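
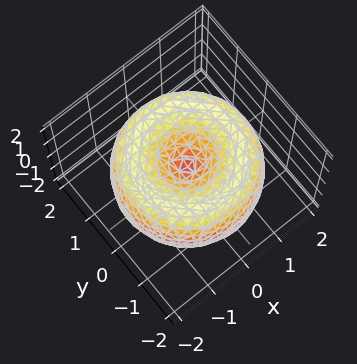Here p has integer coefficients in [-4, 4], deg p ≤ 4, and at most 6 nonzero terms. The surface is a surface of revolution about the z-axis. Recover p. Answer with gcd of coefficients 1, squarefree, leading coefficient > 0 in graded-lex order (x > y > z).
1. deg p = 4. The shape is more complex than any degree-3 surface.
2. By symmetry, every cross-section ⟂ z is a circle, so x, y appear only via x² + y².
3. From the axis intercepts and sections: a circular section at z = 0 has radius between 1 and 2; it meets the x-axis at x = 0 (among the integer gridlines).
4. Matching integer coefficients to the picture gives p.

x^4 + 2*x^2*y^2 + y^4 - 3*x^2 - 3*y^2 + 2*z^2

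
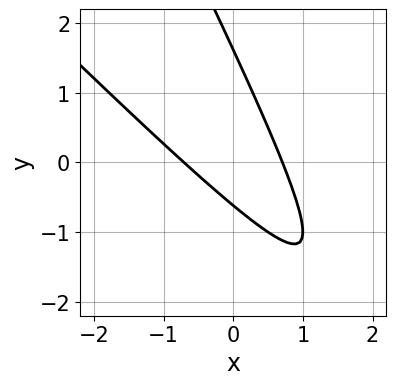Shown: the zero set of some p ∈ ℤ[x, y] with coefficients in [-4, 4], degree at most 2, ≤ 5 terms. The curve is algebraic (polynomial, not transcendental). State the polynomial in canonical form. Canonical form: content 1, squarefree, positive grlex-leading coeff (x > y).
2*x^2 + 3*x*y + y^2 - y - 1

1. The degree is 2 — no degree-1 curve has this shape.
2. Solving for integer coefficients yields p as stated.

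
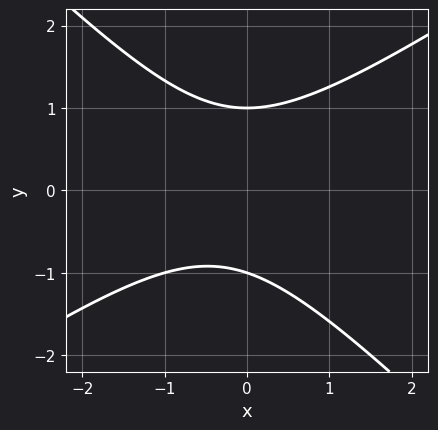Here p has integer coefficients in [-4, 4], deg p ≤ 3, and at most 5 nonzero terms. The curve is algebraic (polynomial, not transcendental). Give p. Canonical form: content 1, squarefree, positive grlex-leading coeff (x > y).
1. The degree is 2 — a generic line meets the curve in up to 2 points.
2. From the axis intercepts and sections: no x-intercept at any integer in the box; among the integer gridlines, it crosses the y-axis at y ∈ {-1, 1}.
3. Matching integer coefficients to the picture gives p.

2*x^2 - x*y - 3*y^2 + x + 3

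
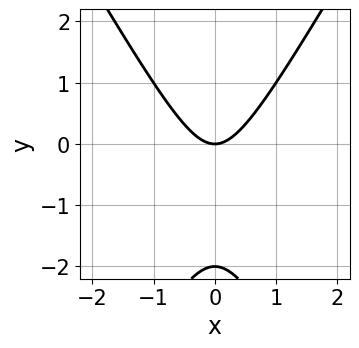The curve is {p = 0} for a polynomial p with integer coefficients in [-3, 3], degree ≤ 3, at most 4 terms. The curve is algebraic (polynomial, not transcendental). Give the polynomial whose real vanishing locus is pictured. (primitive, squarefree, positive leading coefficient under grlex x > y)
3*x^2 - y^2 - 2*y

(a) Degree: a generic line meets the curve in up to 2 points, so deg p = 2.
(b) Symmetries: the x ↦ −x reflection is a symmetry, so x appears only in even powers.
(c) Against the integer gridlines: among the integer gridlines, it crosses the y-axis at y ∈ {-2, 0}; one x-axis crossing is at x = 0.
(d) Fitting integer coefficients to these (and the overall shape) gives p.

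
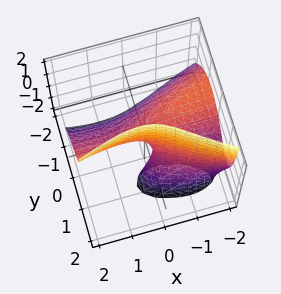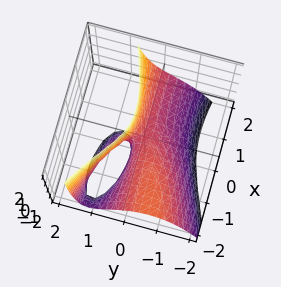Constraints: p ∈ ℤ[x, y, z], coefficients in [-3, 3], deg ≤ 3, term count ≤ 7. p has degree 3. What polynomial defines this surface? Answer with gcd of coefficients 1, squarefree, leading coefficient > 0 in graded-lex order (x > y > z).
x^2*z - 3*y^3 - 3*x*y - 3*y*z + z

1. The degree is 3 — the shape is more complex than any degree-2 surface.
2. Observable constraints: it meets the y-axis at y = 0 (among the integer gridlines); it crosses the z-axis at the gridline z = 0.
3. Solving for integer coefficients yields p as stated. Check: (2, 0, 0) on the x-axis lies on the surface, and p(2, 0, 0) = 0. ✓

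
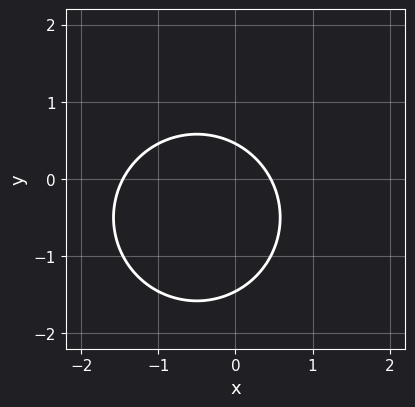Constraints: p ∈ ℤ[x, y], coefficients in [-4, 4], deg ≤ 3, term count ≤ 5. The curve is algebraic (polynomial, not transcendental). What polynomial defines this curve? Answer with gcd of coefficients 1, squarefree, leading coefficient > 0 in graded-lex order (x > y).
3*x^2 + 3*y^2 + 3*x + 3*y - 2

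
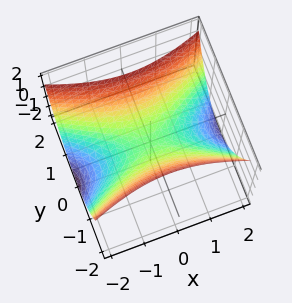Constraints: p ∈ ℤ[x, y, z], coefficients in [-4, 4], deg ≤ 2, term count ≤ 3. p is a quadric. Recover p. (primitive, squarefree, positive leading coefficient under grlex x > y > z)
First, deg p = 2. A hyperbolic paraboloid; a quadric.
Next, symmetries: mirror symmetry x ↦ −x ⇒ only even powers of x; the y ↦ −y reflection is a symmetry, so y appears only in even powers.
Then, against the integer gridlines: it crosses the z-axis at the gridline z = 0; one x-axis crossing is at x = 0; it crosses the y-axis at the gridline y = 0.
Finally, fitting integer coefficients to these (and the overall shape) gives p.

x^2 - 3*y^2 + 3*z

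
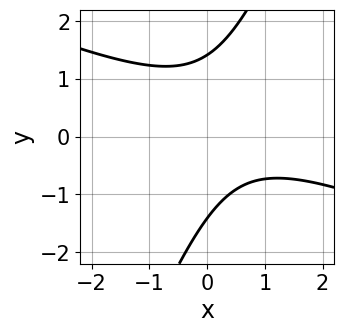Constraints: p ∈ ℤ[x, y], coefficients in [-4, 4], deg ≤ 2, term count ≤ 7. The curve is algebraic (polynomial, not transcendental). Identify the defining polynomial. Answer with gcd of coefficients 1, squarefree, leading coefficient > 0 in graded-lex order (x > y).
x^2 + 2*x*y - y^2 - x + 2

(a) Degree: the shape is more complex than any degree-1 curve, so deg p = 2.
(b) Reading off the gridlines: no x-intercept at any integer in the box.
(c) Solving for integer coefficients yields p as stated.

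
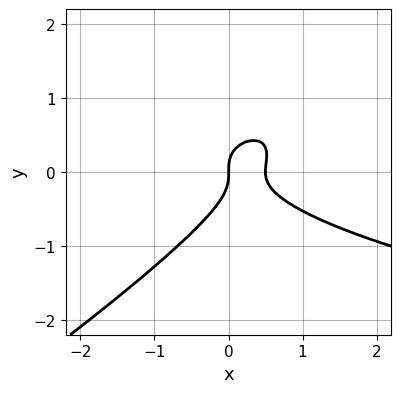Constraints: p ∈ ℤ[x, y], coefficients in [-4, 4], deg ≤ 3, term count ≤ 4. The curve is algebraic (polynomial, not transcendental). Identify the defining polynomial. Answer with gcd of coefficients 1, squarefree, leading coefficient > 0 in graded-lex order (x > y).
deg p = 3. A generic line meets the curve in up to 3 points.
Checking where it meets the axes: it crosses the x-axis at the gridline x = 0; it crosses the y-axis at the gridline y = 0.
Fitting integer coefficients to these (and the overall shape) gives p.

2*x*y^2 - 3*y^3 - 2*x^2 + x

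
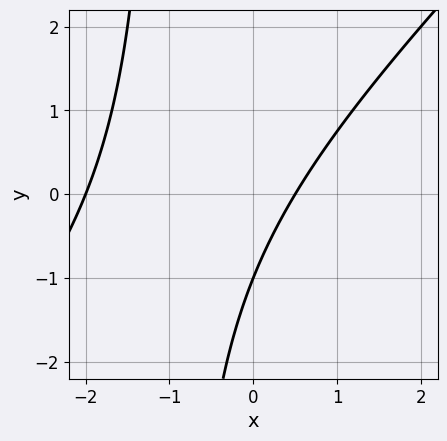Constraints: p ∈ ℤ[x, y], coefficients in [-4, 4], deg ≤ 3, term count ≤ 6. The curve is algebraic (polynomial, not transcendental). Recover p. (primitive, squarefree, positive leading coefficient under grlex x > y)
2*x^2 - 2*x*y + 3*x - 2*y - 2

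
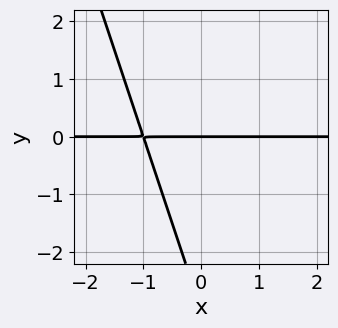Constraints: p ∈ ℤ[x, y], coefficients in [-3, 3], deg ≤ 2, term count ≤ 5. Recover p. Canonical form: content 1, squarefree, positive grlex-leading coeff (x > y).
First, the degree is 2 — no degree-1 curve has this shape.
Then, observable constraints: it crosses the y-axis at the gridline y = 0; every point of the x-axis in the box is on the curve.
Finally, these observations pin down the coefficients.

3*x*y + y^2 + 3*y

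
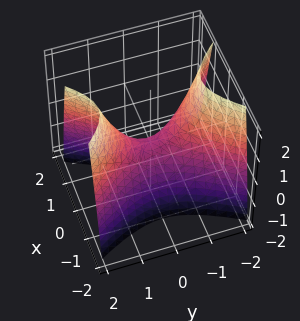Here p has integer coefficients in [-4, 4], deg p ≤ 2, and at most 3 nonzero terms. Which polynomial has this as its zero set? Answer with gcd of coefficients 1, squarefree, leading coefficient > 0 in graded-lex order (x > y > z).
2*x^2 - y^2 + z

Degree: a hyperbolic paraboloid; a quadric, so deg p = 2.
Symmetries: the x ↦ −x reflection is a symmetry, so x appears only in even powers; mirror symmetry y ↦ −y ⇒ only even powers of y.
Against the integer gridlines: it crosses the y-axis at the gridline y = 0; one x-axis crossing is at x = 0; it meets the z-axis at z = 0 (among the integer gridlines).
Together with the visible shape, these determine p as stated.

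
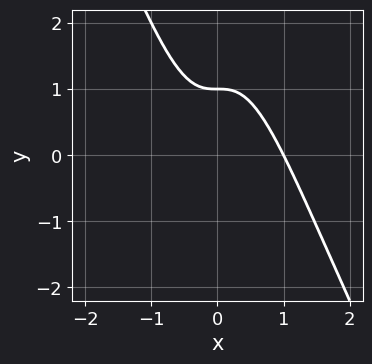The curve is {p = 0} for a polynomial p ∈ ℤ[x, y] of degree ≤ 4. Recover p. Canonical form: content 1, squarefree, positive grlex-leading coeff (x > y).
2*x^3 + x^2*y - x^2 + y - 1

(a) deg p = 3. No degree-2 curve has this shape.
(b) Against the integer gridlines: it meets the y-axis at y = 1 (among the integer gridlines); one x-axis crossing is at x = 1.
(c) Solving for integer coefficients yields p as stated.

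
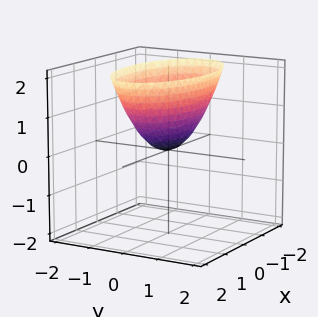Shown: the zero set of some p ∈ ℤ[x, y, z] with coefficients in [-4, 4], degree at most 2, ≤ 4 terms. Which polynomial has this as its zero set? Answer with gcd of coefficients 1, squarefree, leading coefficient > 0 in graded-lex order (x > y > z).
(a) deg p = 2. A paraboloid; a quadric.
(b) Symmetries: the x ↦ −x reflection is a symmetry, so x appears only in even powers; the y ↦ −y reflection is a symmetry, so y appears only in even powers.
(c) Checking where it meets the axes: it crosses the y-axis at the gridline y = 0; it meets the x-axis at x = 0 (among the integer gridlines).
(d) These observations pin down the coefficients.

x^2 + 3*y^2 - 2*z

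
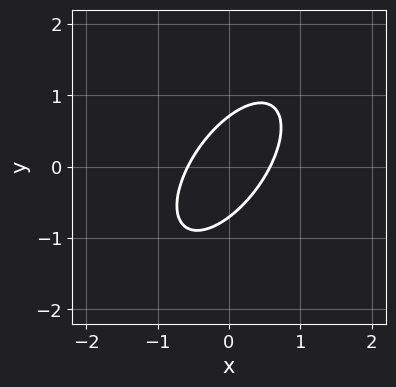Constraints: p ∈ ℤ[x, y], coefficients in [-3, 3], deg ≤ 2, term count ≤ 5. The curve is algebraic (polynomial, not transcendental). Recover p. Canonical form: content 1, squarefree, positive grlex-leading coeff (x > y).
3*x^2 - 3*x*y + 2*y^2 - 1

(a) Degree: a generic line meets the curve in up to 2 points, so deg p = 2.
(b) The integer polynomial consistent with all of this is the stated p.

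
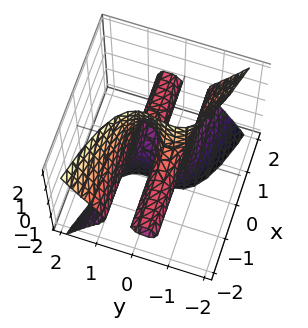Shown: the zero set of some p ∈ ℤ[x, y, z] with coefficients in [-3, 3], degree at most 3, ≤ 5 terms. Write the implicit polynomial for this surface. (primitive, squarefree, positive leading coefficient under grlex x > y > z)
x*z^2 + 2*y^3 - y

Degree: the shape is more complex than any degree-2 surface, so deg p = 3.
Checking where it meets the axes: every point of the z-axis in the box is on the surface; one y-axis crossing is at y = 0; the visible x-axis segment lies entirely on the surface.
Assembling these constraints gives the stated polynomial.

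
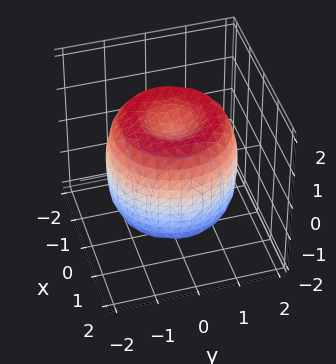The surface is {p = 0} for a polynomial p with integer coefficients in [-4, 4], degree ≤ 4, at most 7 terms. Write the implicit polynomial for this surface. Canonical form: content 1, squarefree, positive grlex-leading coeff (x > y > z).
1. deg p = 4.
2. Symmetries: rotational symmetry about the z-axis ⇒ p depends on x, y only through x² + y².
3. From the axis intercepts and sections: a circular section at z = 1 has radius between 1 and 2; among the integer gridlines, it crosses the z-axis at z ∈ {-1, 1}.
4. Fitting integer coefficients to these (and the overall shape) gives p.

x^4 + 2*x^2*y^2 + y^4 - 2*x^2 - 2*y^2 + z^2 - 1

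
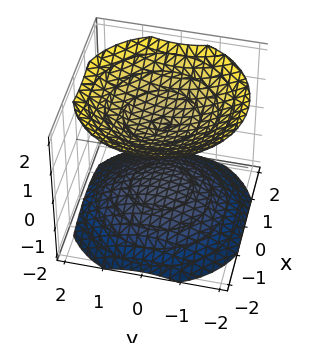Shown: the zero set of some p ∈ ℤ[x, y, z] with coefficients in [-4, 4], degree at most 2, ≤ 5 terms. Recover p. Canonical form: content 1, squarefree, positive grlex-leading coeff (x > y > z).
First, the picture has 2 separate pieces.
Next, degree: the shape is more complex than any degree-1 surface, so deg p = 2.
Next, symmetries: the z-axis is an axis of rotation, so x and y enter only as x² + y².
Then, from the visible intercepts: the surface avoids every integer y-axis point in the box; the surface avoids every integer x-axis point in the box.
Finally, together with the visible shape, these determine p as stated.

2*x^2 + 2*y^2 - 3*z^2 + 3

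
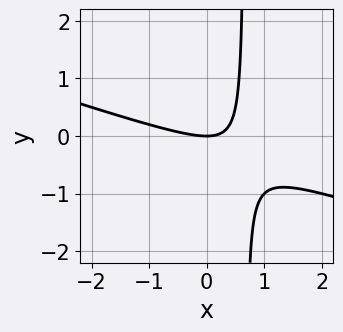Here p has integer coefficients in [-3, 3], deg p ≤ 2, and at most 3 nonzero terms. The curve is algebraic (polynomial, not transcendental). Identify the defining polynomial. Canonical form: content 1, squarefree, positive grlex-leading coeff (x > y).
x^2 + 3*x*y - 2*y

(a) The degree is 2 — a generic line meets the curve in up to 2 points.
(b) From the axis intercepts and sections: one y-axis crossing is at y = 0; it crosses the x-axis at the gridline x = 0.
(c) The integer polynomial consistent with all of this is the stated p.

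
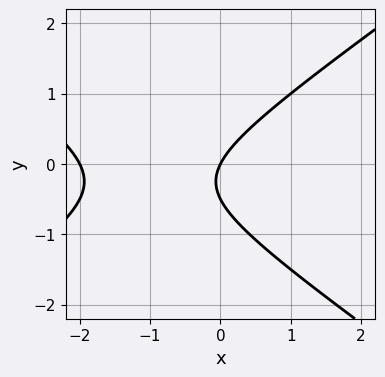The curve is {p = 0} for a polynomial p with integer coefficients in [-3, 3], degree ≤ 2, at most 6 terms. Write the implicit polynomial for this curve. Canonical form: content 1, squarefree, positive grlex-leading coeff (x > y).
(a) Degree: the shape is more complex than any degree-1 curve, so deg p = 2.
(b) Checking where it meets the axes: it meets the y-axis at y = 0 (among the integer gridlines); the x-axis gridline crossings are at x ∈ {-2, 0}.
(c) Solving for integer coefficients yields p as stated.

x^2 - 2*y^2 + 2*x - y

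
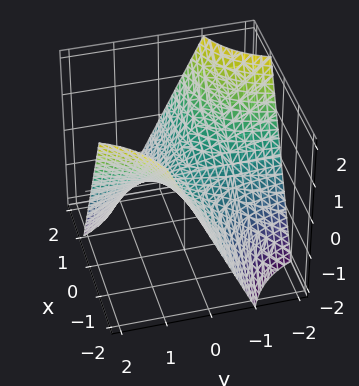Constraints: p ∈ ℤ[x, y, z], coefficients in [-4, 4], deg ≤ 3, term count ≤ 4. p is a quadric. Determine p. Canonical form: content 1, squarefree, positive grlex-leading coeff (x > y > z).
x*y + z

The degree is 2 — a hyperbolic paraboloid; a quadric.
Observable constraints: it crosses the z-axis at the gridline z = 0; every point of the x-axis in the box is on the surface.
The integer polynomial consistent with all of this is the stated p. Check: (0, 1, 0) on the y-axis lies on the surface, and p(0, 1, 0) = 0. ✓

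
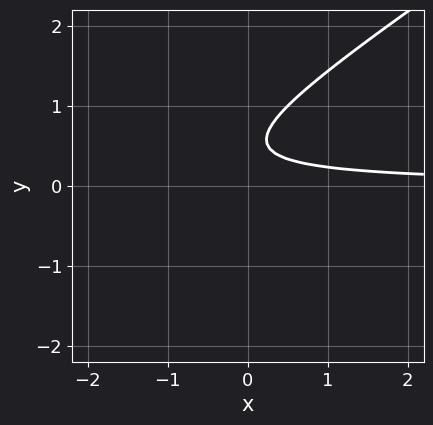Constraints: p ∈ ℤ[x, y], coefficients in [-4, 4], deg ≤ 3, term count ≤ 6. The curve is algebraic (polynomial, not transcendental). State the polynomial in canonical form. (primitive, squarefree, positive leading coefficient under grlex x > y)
(a) deg p = 2. A generic line meets the curve in up to 2 points.
(b) From the visible intercepts: no y-intercept at any integer in the box; it misses every integer gridline on the x-axis.
(c) Fitting integer coefficients to these (and the overall shape) gives p.

2*x*y - 3*y^2 + 3*y - 1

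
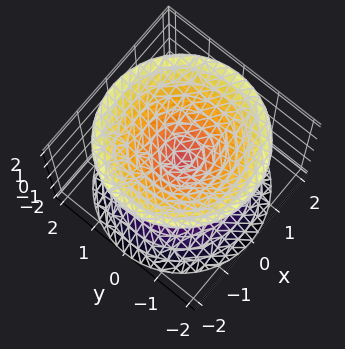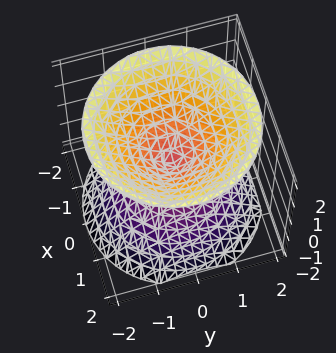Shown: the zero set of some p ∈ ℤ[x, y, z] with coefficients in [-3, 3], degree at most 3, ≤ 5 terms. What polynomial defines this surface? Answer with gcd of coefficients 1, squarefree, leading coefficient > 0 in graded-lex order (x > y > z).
x^2 + y^2 - z^2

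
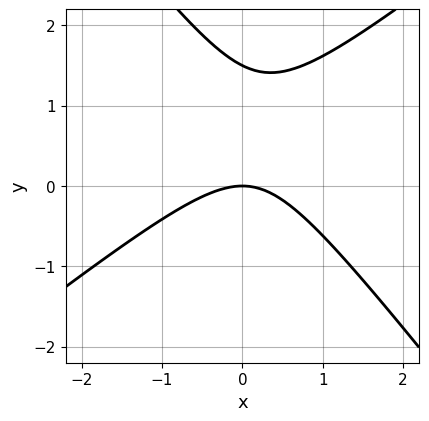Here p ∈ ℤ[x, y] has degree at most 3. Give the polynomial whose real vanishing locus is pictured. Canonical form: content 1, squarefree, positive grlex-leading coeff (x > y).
First, degree: a generic line meets the curve in up to 2 points, so deg p = 2.
Then, observable constraints: one x-axis crossing is at x = 0; one y-axis crossing is at y = 0.
Finally, fitting integer coefficients to these (and the overall shape) gives p.

2*x^2 - x*y - 2*y^2 + 3*y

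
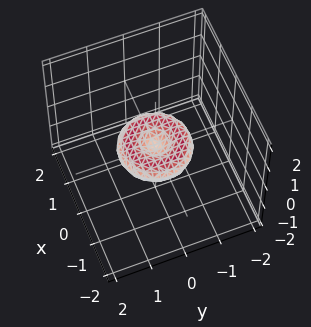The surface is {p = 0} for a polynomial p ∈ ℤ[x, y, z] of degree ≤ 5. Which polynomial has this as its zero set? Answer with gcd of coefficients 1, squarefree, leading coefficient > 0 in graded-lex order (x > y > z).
x^4 + 2*x^2*y^2 + y^4 - x^2 - y^2 + 3*z^2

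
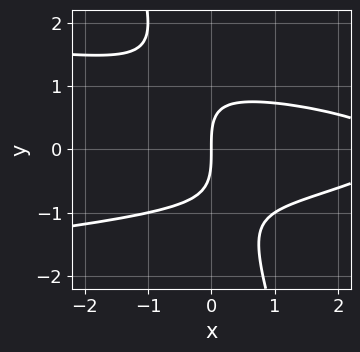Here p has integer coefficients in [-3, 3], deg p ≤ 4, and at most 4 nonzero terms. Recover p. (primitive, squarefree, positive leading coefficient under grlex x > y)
deg p = 3.
Against the integer gridlines: it meets the y-axis at y = 0 (among the integer gridlines); it crosses the x-axis at the gridline x = 0.
Putting this together gives p.

3*x*y^2 + y^3 + x^2 - 3*x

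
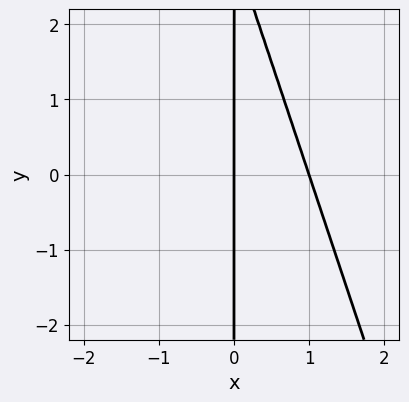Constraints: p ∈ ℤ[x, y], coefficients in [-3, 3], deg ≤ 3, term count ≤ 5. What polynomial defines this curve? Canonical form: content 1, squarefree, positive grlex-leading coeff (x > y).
3*x^2 + x*y - 3*x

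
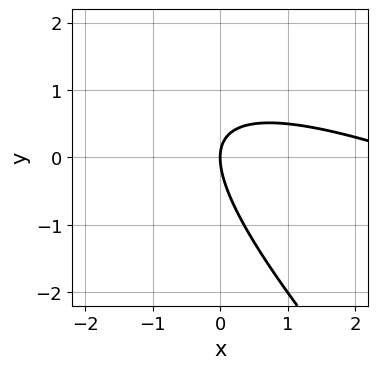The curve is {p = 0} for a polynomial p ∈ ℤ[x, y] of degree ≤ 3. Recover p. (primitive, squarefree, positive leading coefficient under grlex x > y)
x^2 + 3*x*y + 2*y^2 - 3*x

(a) deg p = 2.
(b) Reading off the gridlines: one y-axis crossing is at y = 0; one x-axis crossing is at x = 0.
(c) Solving for integer coefficients yields p as stated.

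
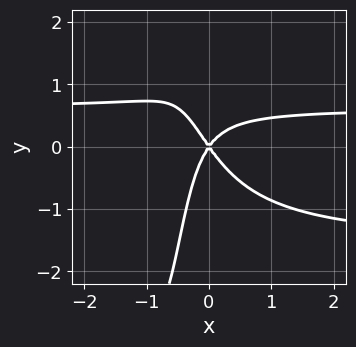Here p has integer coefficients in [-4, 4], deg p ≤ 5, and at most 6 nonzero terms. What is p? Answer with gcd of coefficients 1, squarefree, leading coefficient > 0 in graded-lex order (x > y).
2*x^2*y^2 + 2*x^2*y + 2*x*y^2 - 2*x^2 + y^2

1. Degree: no degree-3 curve has this shape, so deg p = 4.
2. Observable constraints: one y-axis crossing is at y = 0; it meets the x-axis at x = 0 (among the integer gridlines).
3. Solving for integer coefficients yields p as stated.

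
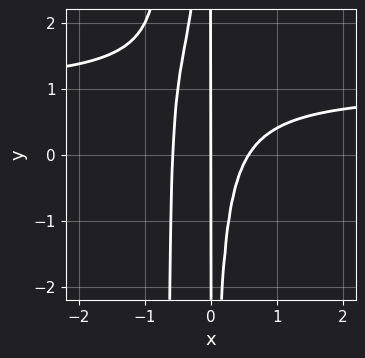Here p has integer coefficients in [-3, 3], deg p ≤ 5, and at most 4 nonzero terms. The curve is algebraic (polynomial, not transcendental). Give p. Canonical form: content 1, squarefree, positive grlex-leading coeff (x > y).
3*x^3*y - 3*x^3 + 2*x^2*y + x

Degree: no degree-3 curve has this shape, so deg p = 4.
Checking where it meets the axes: it crosses the x-axis at the gridline x = 0; every point of the y-axis in the box is on the curve.
Assembling these constraints gives the stated polynomial.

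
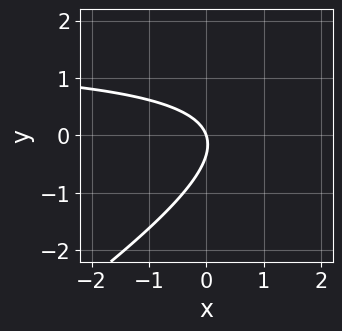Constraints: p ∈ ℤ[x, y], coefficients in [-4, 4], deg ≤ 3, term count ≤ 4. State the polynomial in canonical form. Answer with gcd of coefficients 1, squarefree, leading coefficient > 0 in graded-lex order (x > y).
2*x*y - 3*y^2 - 3*x - y

The degree is 2 — no degree-1 curve has this shape.
Checking where it meets the axes: it meets the y-axis at y = 0 (among the integer gridlines); it meets the x-axis at x = 0 (among the integer gridlines).
Matching integer coefficients to the picture gives p.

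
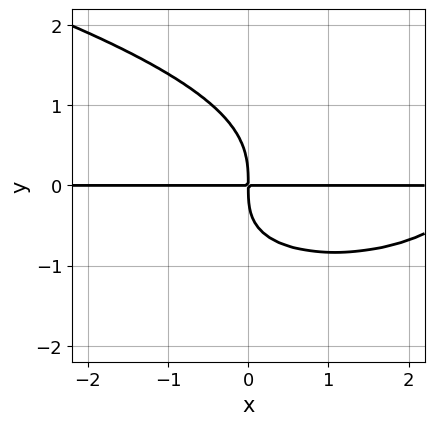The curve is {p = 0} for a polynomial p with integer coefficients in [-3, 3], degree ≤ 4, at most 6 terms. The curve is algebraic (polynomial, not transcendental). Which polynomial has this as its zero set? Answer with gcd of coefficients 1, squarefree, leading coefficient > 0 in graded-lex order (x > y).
2*y^4 - x^2*y + x*y^2 + 3*x*y

First, deg p = 4. The shape is more complex than any degree-3 curve.
Next, observable constraints: every point of the x-axis in the box is on the curve.
Finally, putting this together gives p.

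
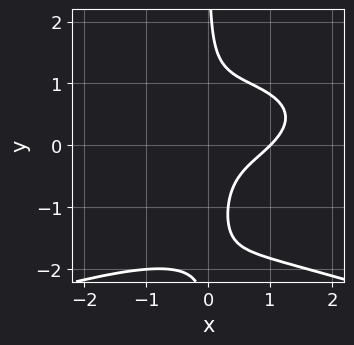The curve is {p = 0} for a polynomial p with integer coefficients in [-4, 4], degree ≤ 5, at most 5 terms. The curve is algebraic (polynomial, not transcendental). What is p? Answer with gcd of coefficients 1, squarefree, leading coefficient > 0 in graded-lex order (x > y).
The degree is 4 — the shape is more complex than any degree-3 curve.
Observable constraints: no y-intercept at any integer in the box; it crosses the x-axis at the gridline x = 1.
The integer polynomial consistent with all of this is the stated p.

2*x*y^3 + x^3 + 2*x*y^2 - 3*x*y - 1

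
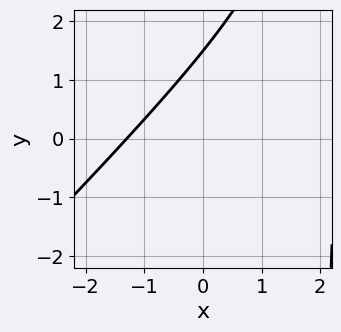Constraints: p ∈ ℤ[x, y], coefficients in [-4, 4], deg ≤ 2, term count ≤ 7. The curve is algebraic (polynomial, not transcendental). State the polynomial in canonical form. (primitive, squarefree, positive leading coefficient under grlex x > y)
x^2 - x*y - x + 2*y - 3

First, degree: a generic line meets the curve in up to 2 points, so deg p = 2.
Finally, putting this together gives p.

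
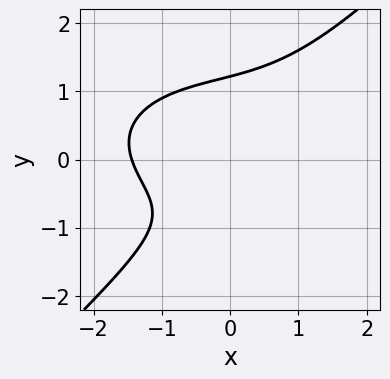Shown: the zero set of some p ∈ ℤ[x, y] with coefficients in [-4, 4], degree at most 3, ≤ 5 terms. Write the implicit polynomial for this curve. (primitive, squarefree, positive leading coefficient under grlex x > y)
First, degree: no degree-2 curve has this shape, so deg p = 3.
Finally, the integer polynomial consistent with all of this is the stated p.

x^3 + 2*x*y^2 - 3*y^3 + 2*y + 3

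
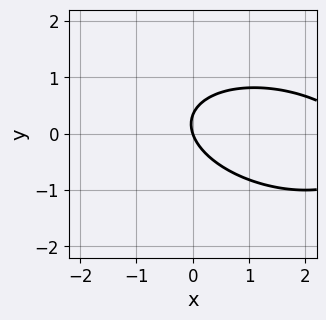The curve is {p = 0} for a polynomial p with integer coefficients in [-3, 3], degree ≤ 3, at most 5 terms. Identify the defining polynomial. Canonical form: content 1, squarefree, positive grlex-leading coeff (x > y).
deg p = 2. No degree-1 curve has this shape.
Reading off the gridlines: one x-axis crossing is at x = 0; one y-axis crossing is at y = 0.
Together with the visible shape, these determine p as stated.

x^2 + x*y + 3*y^2 - 3*x - y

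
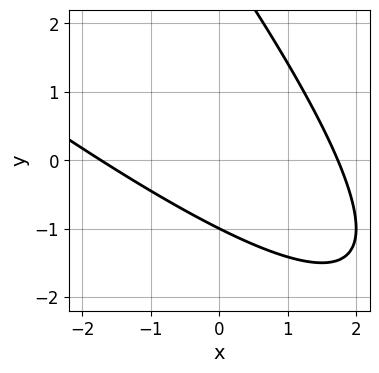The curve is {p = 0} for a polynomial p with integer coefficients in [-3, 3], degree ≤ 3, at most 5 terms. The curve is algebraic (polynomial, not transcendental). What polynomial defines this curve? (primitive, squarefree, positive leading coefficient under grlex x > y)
Degree: a generic line meets the curve in up to 2 points, so deg p = 2.
Checking where it meets the axes: it meets the y-axis at y = -1 (among the integer gridlines).
Matching integer coefficients to the picture gives p.

x^2 + 2*x*y + y^2 - 2*y - 3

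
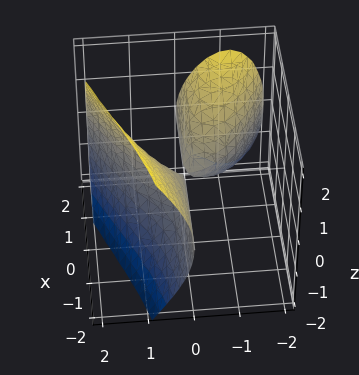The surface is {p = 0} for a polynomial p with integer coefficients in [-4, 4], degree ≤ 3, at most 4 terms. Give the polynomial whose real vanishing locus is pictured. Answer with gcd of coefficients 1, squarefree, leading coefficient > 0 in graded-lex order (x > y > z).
1. The picture has 2 separate pieces. Treating them together as one polynomial.
2. Degree: a generic line meets the surface in up to 3 points, so deg p = 3.
3. Against the integer gridlines: it crosses the z-axis at the gridline z = 0; the visible x-axis segment lies entirely on the surface; one y-axis crossing is at y = 0.
4. Assembling these constraints gives the stated polynomial.

y^3 - 2*x*y - z^2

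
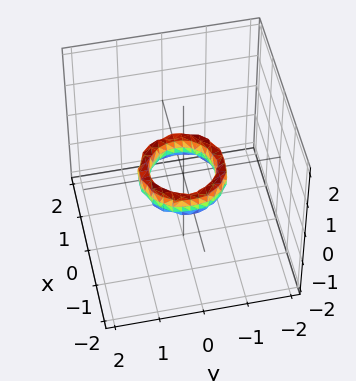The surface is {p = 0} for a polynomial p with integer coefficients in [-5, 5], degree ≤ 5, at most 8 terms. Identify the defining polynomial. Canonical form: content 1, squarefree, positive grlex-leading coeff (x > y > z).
2*x^4 + 4*x^2*y^2 + 2*y^4 - 3*x^2 - 3*y^2 + z^2 + 1

First, degree: a generic line meets the surface in up to 4 points, so deg p = 4.
Next, symmetry: the z-axis is an axis of rotation, so x and y enter only as x² + y².
Then, reading off the gridlines: among the integer gridlines, it crosses the x-axis at x ∈ {-1, 1}; no z-intercept at any integer in the box; a circular section at z = 0 has radius between 0 and 1.
Finally, matching integer coefficients to the picture gives p.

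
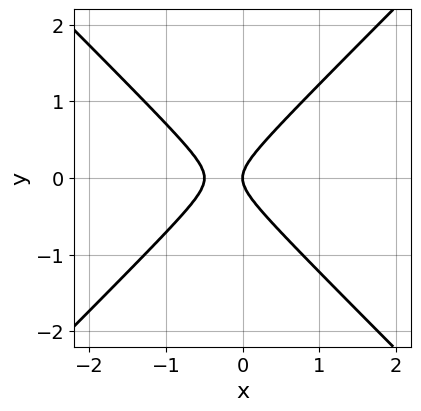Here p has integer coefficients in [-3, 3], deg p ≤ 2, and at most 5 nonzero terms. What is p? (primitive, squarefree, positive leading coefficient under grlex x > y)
(a) The degree is 2 — a generic line meets the curve in up to 2 points.
(b) Symmetries: it's symmetric under y → −y, forcing even powers of y.
(c) Reading off the gridlines: one x-axis crossing is at x = 0; one y-axis crossing is at y = 0.
(d) Solving for integer coefficients yields p as stated.

2*x^2 - 2*y^2 + x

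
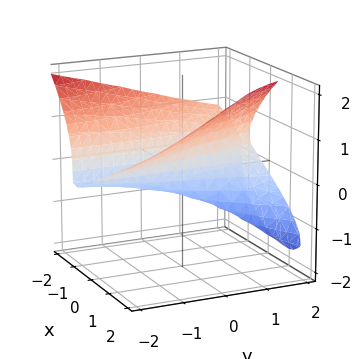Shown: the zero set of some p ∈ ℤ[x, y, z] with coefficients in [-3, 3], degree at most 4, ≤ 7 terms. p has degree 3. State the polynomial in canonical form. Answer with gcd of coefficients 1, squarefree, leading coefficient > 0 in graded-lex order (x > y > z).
(a) deg p = 3.
(b) Against the integer gridlines: every point of the y-axis in the box is on the surface; the x-axis gridline crossings are at x ∈ {-1, 0}; one z-axis crossing is at z = 0.
(c) Fitting integer coefficients to these (and the overall shape) gives p.

x*y*z - z^3 + x^2 + y*z + x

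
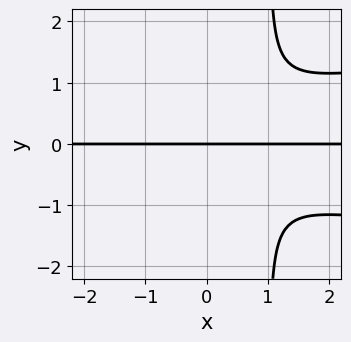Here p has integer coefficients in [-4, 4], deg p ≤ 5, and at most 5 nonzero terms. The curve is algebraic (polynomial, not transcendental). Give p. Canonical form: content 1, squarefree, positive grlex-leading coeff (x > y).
3*x*y^3 - x^2*y - 3*y^3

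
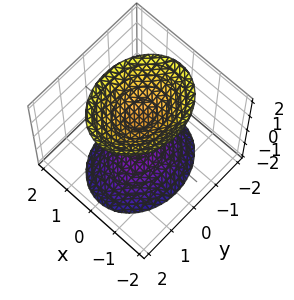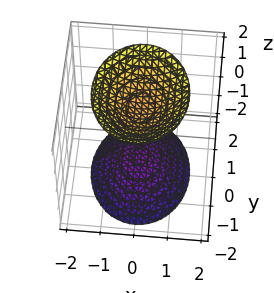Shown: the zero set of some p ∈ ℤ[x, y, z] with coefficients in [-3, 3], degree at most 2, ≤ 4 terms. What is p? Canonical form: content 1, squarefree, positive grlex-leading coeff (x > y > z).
3*x^2 + 2*y^2 - 2*z^2 + 3

(a) The picture has 2 separate pieces. They look like related sheets of one shape, so recover p as a whole.
(b) Degree: two separate bowl-shaped sheets opening away from each other; a quadric, so deg p = 2.
(c) Symmetries: it's symmetric under y → −y, forcing even powers of y; it's symmetric under x → −x, forcing even powers of x; mirror symmetry z ↦ −z ⇒ only even powers of z.
(d) From the visible intercepts: it misses every integer gridline on the y-axis; the surface avoids every integer x-axis point in the box.
(e) Together with the visible shape, these determine p as stated.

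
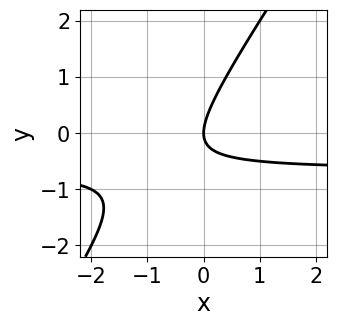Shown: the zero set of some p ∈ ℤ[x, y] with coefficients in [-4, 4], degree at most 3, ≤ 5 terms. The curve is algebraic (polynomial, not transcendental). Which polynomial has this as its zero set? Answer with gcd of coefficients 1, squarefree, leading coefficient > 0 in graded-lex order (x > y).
3*x*y - 2*y^2 + 2*x

deg p = 2. A generic line meets the curve in up to 2 points.
From the axis intercepts and sections: it meets the y-axis at y = 0 (among the integer gridlines); it meets the x-axis at x = 0 (among the integer gridlines).
Putting this together gives p.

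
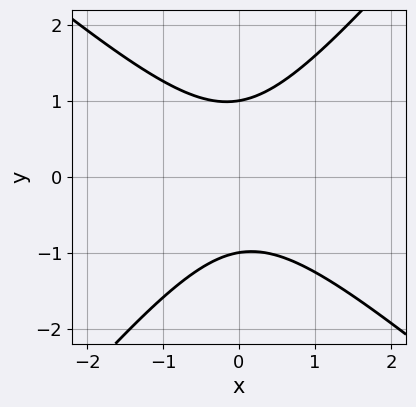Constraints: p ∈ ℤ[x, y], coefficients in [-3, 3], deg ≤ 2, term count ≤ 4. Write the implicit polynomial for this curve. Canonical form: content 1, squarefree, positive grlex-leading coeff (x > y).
First, the degree is 2 — a generic line meets the curve in up to 2 points.
Next, from the axis intercepts and sections: it misses every integer gridline on the x-axis; the y-axis gridline crossings are at y ∈ {-1, 1}.
Finally, together with the visible shape, these determine p as stated.

3*x^2 + x*y - 3*y^2 + 3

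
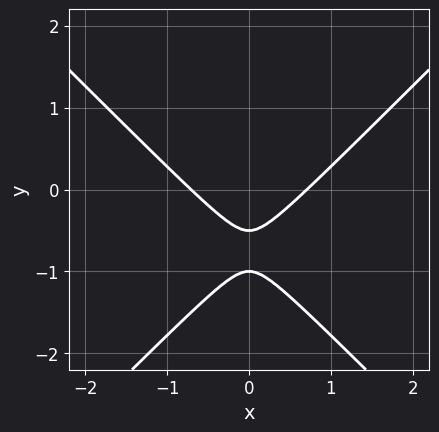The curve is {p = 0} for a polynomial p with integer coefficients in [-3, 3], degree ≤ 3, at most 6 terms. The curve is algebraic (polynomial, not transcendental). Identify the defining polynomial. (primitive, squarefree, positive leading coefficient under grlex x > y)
First, deg p = 2.
Then, symmetries: mirror symmetry x ↦ −x ⇒ only even powers of x.
Then, checking where it meets the axes: it crosses the y-axis at the gridline y = -1.
Finally, solving for integer coefficients yields p as stated.

2*x^2 - 2*y^2 - 3*y - 1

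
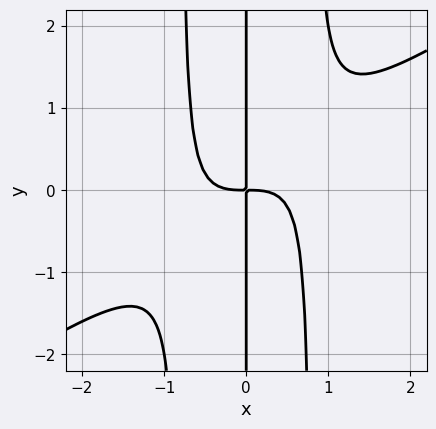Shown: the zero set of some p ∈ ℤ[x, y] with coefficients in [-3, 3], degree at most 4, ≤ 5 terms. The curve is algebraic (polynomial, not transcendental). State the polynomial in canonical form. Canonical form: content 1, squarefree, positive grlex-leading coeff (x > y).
First, degree: a generic line meets the curve in up to 4 points, so deg p = 4.
Then, checking where it meets the axes: every point of the y-axis in the box is on the curve.
Finally, assembling these constraints gives the stated polynomial.

2*x^4 - 3*x^3*y + 2*x*y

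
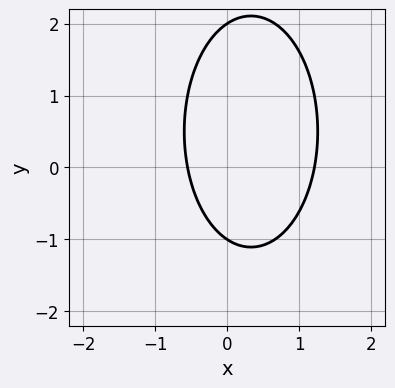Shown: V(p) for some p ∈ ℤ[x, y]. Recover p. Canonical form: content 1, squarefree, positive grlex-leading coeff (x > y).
1. Degree: no degree-1 curve has this shape, so deg p = 2.
2. From the visible intercepts: among the integer gridlines, it crosses the y-axis at y ∈ {-1, 2}.
3. Solving for integer coefficients yields p as stated.

3*x^2 + y^2 - 2*x - y - 2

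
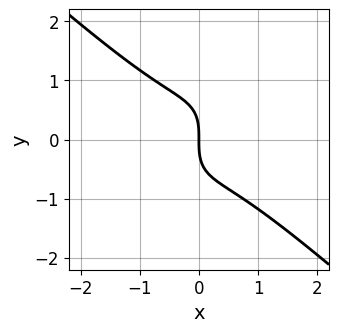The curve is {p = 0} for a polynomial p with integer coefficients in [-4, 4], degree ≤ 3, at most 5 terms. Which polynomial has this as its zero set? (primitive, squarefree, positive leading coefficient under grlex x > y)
1. deg p = 3. A generic line meets the curve in up to 3 points.
2. From the visible intercepts: one x-axis crossing is at x = 0; it crosses the y-axis at the gridline y = 0.
3. Solving for integer coefficients yields p as stated.

3*x^3 - 2*x*y^2 + 2*y^3 + 3*x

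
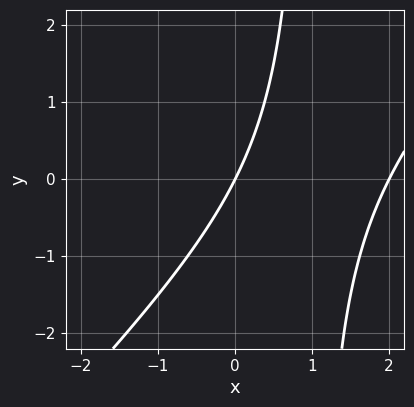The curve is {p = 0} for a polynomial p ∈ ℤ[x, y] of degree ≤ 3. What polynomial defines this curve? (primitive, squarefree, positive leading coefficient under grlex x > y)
x^2 - x*y - 2*x + y

(a) Degree: the shape is more complex than any degree-1 curve, so deg p = 2.
(b) From the visible intercepts: it meets the y-axis at y = 0 (among the integer gridlines); among the integer gridlines, it crosses the x-axis at x ∈ {0, 2}.
(c) Solving for integer coefficients yields p as stated.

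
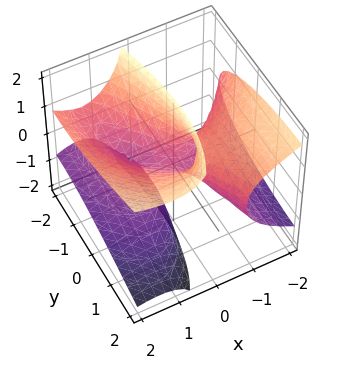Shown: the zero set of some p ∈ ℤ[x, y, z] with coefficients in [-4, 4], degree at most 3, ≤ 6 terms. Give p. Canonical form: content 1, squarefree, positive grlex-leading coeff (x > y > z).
x^3 - 3*x*z^2 + 2*x*y + y^2 - z

1. The degree is 3 — the shape is more complex than any degree-2 surface.
2. From the visible intercepts: it meets the x-axis at x = 0 (among the integer gridlines); it crosses the y-axis at the gridline y = 0.
3. Assembling these constraints gives the stated polynomial.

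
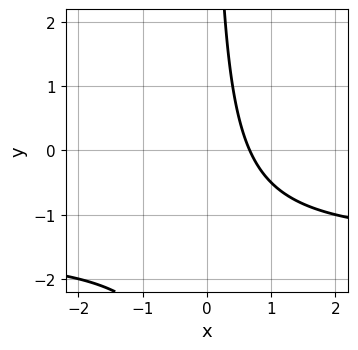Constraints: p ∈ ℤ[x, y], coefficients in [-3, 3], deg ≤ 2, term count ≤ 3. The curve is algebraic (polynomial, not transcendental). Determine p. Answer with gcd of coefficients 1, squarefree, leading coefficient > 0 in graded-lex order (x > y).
2*x*y + 3*x - 2

Degree: no degree-1 curve has this shape, so deg p = 2.
Observable constraints: the curve avoids every integer y-axis point in the box.
Solving for integer coefficients yields p as stated.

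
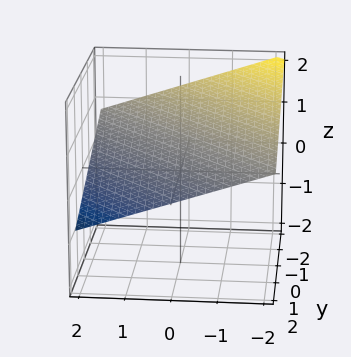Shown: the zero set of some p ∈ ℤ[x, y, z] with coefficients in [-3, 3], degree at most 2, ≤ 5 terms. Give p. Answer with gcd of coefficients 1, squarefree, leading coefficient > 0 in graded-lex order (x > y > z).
(a) Degree: the surface is flat (a plane), so deg p = 1.
(b) From the visible intercepts: it crosses the x-axis at the gridline x = 2; one y-axis crossing is at y = 2.
(c) Together with the visible shape, these determine p as stated.

x + y + 3*z - 2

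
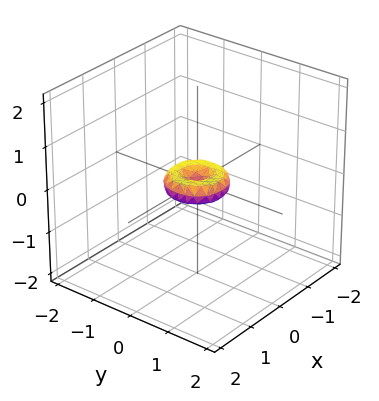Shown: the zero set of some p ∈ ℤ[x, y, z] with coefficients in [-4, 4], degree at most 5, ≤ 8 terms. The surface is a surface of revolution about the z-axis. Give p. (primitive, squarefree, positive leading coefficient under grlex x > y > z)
First, degree: a generic line meets the surface in up to 4 points, so deg p = 4.
Then, symmetry: every cross-section ⟂ z is a circle, so x, y appear only via x² + y².
Next, from the visible intercepts: it crosses the z-axis at the gridline z = 0; one y-axis crossing is at y = 0; it meets the x-axis at x = 0 (among the integer gridlines); a circular section at z = 0 has radius between 0 and 1.
Finally, matching integer coefficients to the picture gives p.

2*x^4 + 4*x^2*y^2 + 2*y^4 - x^2 - y^2 + 2*z^2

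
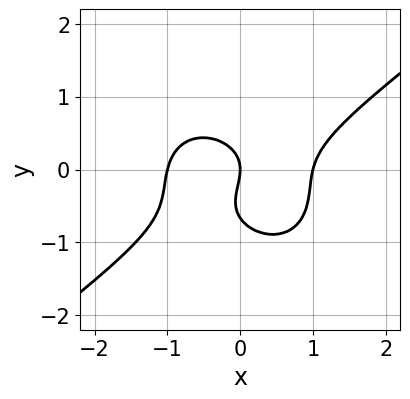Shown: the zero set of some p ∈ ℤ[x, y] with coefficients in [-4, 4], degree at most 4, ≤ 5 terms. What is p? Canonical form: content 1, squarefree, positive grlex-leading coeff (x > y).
2*x^3 - x^2*y - 3*y^3 - 2*y^2 - 2*x

1. Degree: a generic line meets the curve in up to 3 points, so deg p = 3.
2. Observable constraints: one y-axis crossing is at y = 0; among the integer gridlines, it crosses the x-axis at x ∈ {-1, 0, 1}.
3. The integer polynomial consistent with all of this is the stated p.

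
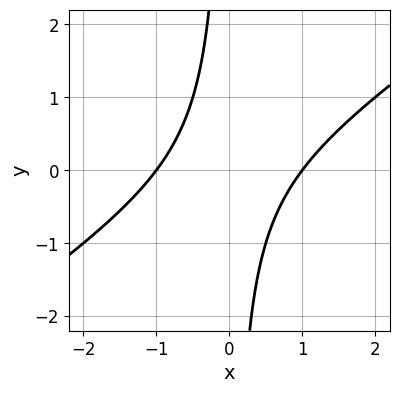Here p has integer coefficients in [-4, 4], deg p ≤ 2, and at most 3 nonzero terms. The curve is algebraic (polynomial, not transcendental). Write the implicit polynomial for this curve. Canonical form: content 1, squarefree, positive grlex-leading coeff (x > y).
2*x^2 - 3*x*y - 2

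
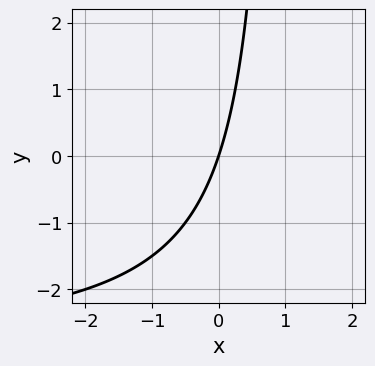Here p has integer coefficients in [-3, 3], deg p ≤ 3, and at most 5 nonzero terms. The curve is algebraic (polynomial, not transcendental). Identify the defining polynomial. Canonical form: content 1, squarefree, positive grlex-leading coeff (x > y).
x*y + 3*x - y

First, degree: the shape is more complex than any degree-1 curve, so deg p = 2.
Then, observable constraints: it meets the y-axis at y = 0 (among the integer gridlines); it meets the x-axis at x = 0 (among the integer gridlines).
Finally, together with the visible shape, these determine p as stated.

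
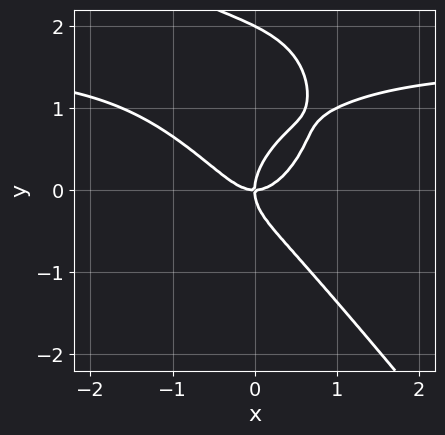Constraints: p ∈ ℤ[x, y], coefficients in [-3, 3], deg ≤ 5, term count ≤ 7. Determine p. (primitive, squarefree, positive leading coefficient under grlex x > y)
(a) Degree: a generic line meets the curve in up to 4 points, so deg p = 4.
(b) Checking where it meets the axes: the y-axis gridline crossings are at y ∈ {0, 2}; it crosses the x-axis at the gridline x = 0.
(c) Solving for integer coefficients yields p as stated.

2*x^3*y + y^4 - 3*x^3 - 2*y^3 + 2*x*y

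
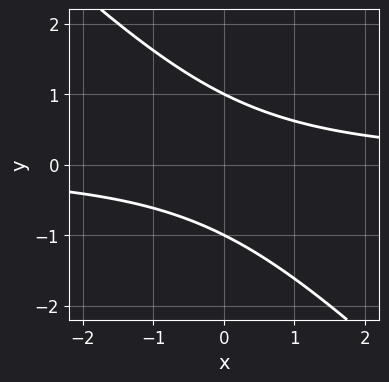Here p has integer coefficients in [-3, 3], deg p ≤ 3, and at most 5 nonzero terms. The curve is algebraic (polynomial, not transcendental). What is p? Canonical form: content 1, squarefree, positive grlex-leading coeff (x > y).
deg p = 2. No degree-1 curve has this shape.
Against the integer gridlines: the curve avoids every integer x-axis point in the box; among the integer gridlines, it crosses the y-axis at y ∈ {-1, 1}.
Assembling these constraints gives the stated polynomial.

x*y + y^2 - 1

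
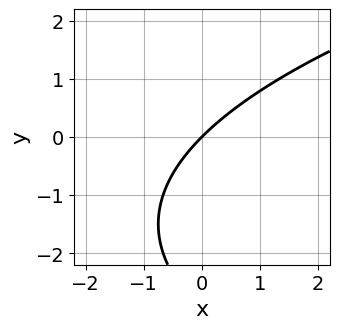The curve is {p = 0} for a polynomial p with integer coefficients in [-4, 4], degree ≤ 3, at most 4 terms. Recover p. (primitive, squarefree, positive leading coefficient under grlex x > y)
y^2 - 3*x + 3*y

First, deg p = 2.
Then, reading off the gridlines: it meets the y-axis at y = 0 (among the integer gridlines); it crosses the x-axis at the gridline x = 0.
Finally, these observations pin down the coefficients.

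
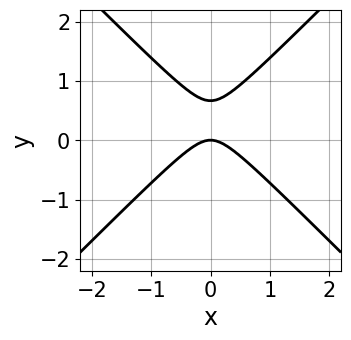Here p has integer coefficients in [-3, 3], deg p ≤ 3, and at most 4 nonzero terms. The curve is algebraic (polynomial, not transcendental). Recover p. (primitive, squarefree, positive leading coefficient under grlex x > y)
3*x^2 - 3*y^2 + 2*y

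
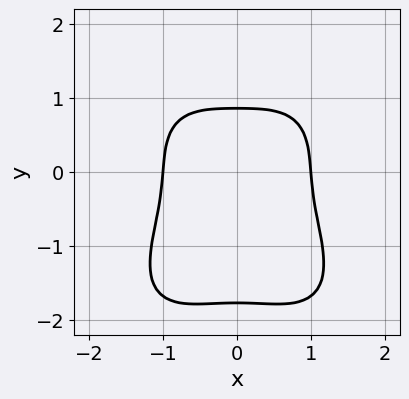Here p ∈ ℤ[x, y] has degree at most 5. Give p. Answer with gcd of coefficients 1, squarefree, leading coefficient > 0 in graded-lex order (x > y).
3*x^4 + 2*y^4 + x^2*y + 3*y^3 - 3

First, the degree is 4 — a generic line meets the curve in up to 4 points.
Next, symmetries: it's symmetric under x → −x, forcing even powers of x.
Then, against the integer gridlines: the x-axis gridline crossings are at x ∈ {-1, 1}.
Finally, putting this together gives p.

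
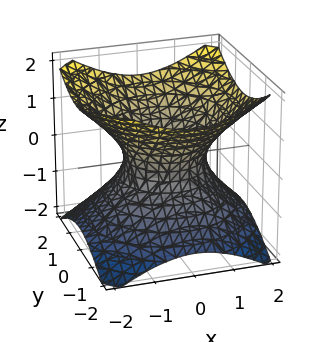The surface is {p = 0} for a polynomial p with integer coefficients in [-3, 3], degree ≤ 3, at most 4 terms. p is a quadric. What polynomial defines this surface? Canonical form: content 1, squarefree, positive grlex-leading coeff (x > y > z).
deg p = 2. An hourglass — one-sheet hyperboloid; a quadric.
Symmetries: the z ↦ −z reflection is a symmetry, so z appears only in even powers; the z-axis is an axis of rotation, so x and y enter only as x² + y².
From the axis intercepts and sections: among the integer gridlines, it crosses the x-axis at x ∈ {-1, 1}; the surface avoids every integer z-axis point in the box; a circular section at z = 0 has radius exactly 1; the y-axis gridline crossings are at y ∈ {-1, 1}.
These observations pin down the coefficients.

2*x^2 + 2*y^2 - 3*z^2 - 2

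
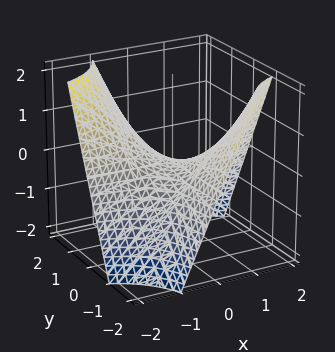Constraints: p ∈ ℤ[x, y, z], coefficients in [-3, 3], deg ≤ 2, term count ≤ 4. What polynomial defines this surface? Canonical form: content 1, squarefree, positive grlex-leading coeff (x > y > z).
1. Degree: a hyperbolic paraboloid; a quadric, so deg p = 2.
2. Checking where it meets the axes: it meets the z-axis at z = 0 (among the integer gridlines); every point of the y-axis in the box is on the surface; the visible x-axis segment lies entirely on the surface.
3. Solving for integer coefficients yields p as stated.

x*y + z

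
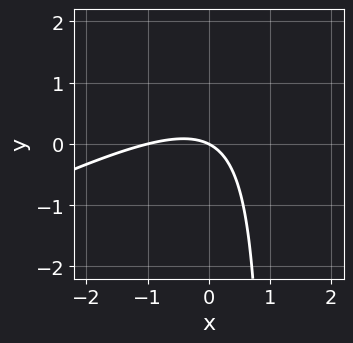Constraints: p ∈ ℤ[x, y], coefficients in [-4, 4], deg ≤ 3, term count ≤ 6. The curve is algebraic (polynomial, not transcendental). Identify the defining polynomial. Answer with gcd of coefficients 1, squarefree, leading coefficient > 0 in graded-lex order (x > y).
x^2 - 2*x*y + x + 2*y

(a) The degree is 2 — the shape is more complex than any degree-1 curve.
(b) Checking where it meets the axes: among the integer gridlines, it crosses the x-axis at x ∈ {-1, 0}; it meets the y-axis at y = 0 (among the integer gridlines).
(c) Solving for integer coefficients yields p as stated.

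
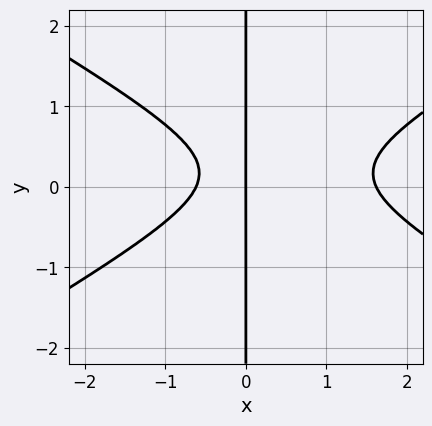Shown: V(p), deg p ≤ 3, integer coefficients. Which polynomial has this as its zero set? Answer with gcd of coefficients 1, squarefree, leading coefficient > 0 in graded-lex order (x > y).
(a) deg p = 3.
(b) From the visible intercepts: it meets the x-axis at x = 0 (among the integer gridlines); every point of the y-axis in the box is on the curve.
(c) Together with the visible shape, these determine p as stated.

x^3 - 3*x*y^2 - x^2 + x*y - x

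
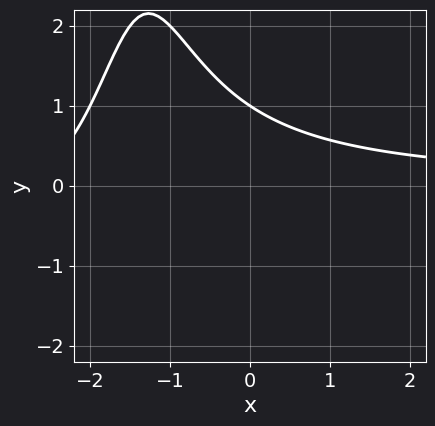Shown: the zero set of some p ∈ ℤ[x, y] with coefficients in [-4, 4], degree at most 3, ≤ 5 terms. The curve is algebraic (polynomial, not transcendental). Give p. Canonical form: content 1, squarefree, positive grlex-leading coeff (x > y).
(a) deg p = 3.
(b) Checking where it meets the axes: the curve avoids every integer x-axis point in the box; it crosses the y-axis at the gridline y = 1.
(c) The integer polynomial consistent with all of this is the stated p.

x^2*y + 3*x*y - x + 3*y - 3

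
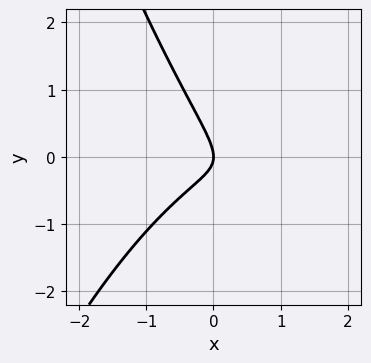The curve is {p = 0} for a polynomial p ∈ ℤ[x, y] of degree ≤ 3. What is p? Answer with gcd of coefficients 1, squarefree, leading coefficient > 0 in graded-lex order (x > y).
Degree: a generic line meets the curve in up to 3 points, so deg p = 3.
From the visible intercepts: it meets the y-axis at y = 0 (among the integer gridlines); it meets the x-axis at x = 0 (among the integer gridlines).
Putting this together gives p.

2*x^3 - 3*x^2 + 3*x*y + 3*y^2 + 2*x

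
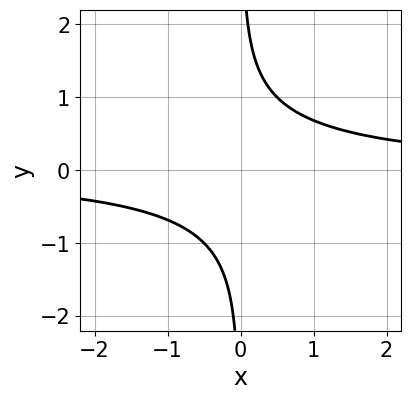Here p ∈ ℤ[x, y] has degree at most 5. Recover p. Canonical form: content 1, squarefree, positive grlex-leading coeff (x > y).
1. Degree: a generic line meets the curve in up to 4 points, so deg p = 4.
2. Observable constraints: the curve avoids every integer x-axis point in the box; no y-intercept at any integer in the box.
3. The integer polynomial consistent with all of this is the stated p.

x*y^3 + x*y - 1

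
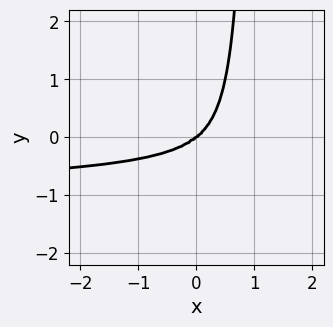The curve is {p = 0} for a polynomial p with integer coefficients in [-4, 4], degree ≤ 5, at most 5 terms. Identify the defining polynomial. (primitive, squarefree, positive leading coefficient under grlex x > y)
x^3*y + 3*x^2*y^2 + 2*x*y^3 + x^3 - 2*y^3

1. The degree is 4 — a generic line meets the curve in up to 4 points.
2. Reading off the gridlines: one y-axis crossing is at y = 0; one x-axis crossing is at x = 0.
3. Together with the visible shape, these determine p as stated.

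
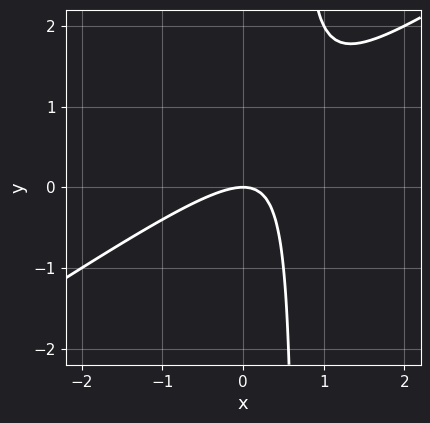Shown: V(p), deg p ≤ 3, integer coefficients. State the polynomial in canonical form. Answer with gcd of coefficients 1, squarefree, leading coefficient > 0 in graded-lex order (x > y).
1. Degree: no degree-1 curve has this shape, so deg p = 2.
2. From the axis intercepts and sections: it crosses the x-axis at the gridline x = 0; it crosses the y-axis at the gridline y = 0.
3. The integer polynomial consistent with all of this is the stated p.

2*x^2 - 3*x*y + 2*y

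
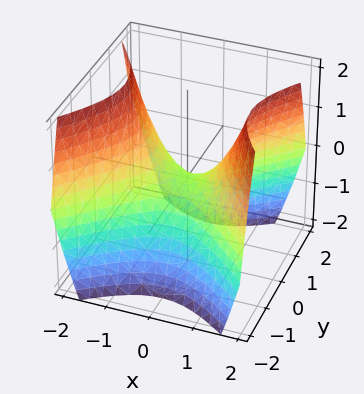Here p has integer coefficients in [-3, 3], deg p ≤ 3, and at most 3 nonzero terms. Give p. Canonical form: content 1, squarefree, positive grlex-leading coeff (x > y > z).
x^2 - y^2 - z

(a) The degree is 2 — a hyperbolic paraboloid; a quadric.
(b) Symmetries: the x ↦ −x reflection is a symmetry, so x appears only in even powers; mirror symmetry y ↦ −y ⇒ only even powers of y.
(c) Reading off the gridlines: one y-axis crossing is at y = 0; it crosses the x-axis at the gridline x = 0.
(d) These observations pin down the coefficients.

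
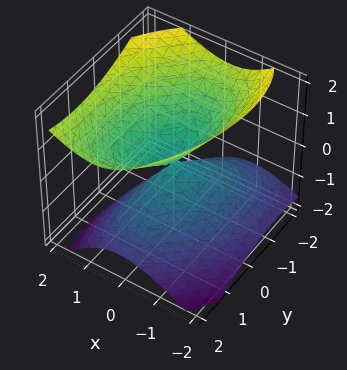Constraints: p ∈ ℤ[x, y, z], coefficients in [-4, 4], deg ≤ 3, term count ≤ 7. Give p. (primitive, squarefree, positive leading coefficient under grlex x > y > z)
2*x^2 - x*y - x*z + y^2 - 2*z^2

1. The degree is 2 — a generic line meets the surface in up to 2 points.
2. Observable constraints: it meets the x-axis at x = 0 (among the integer gridlines); one y-axis crossing is at y = 0; it meets the z-axis at z = 0 (among the integer gridlines).
3. The integer polynomial consistent with all of this is the stated p.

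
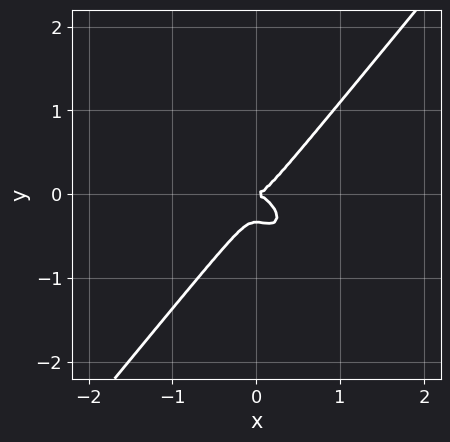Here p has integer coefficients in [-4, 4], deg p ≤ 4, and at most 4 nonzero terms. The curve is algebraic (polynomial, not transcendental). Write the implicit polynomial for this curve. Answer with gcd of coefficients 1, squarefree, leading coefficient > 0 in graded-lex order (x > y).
3*x^3 + 2*x^2*y - 3*y^3 - y^2

(a) Degree: no degree-2 curve has this shape, so deg p = 3.
(b) Checking where it meets the axes: it crosses the x-axis at the gridline x = 0; it crosses the y-axis at the gridline y = 0.
(c) Fitting integer coefficients to these (and the overall shape) gives p.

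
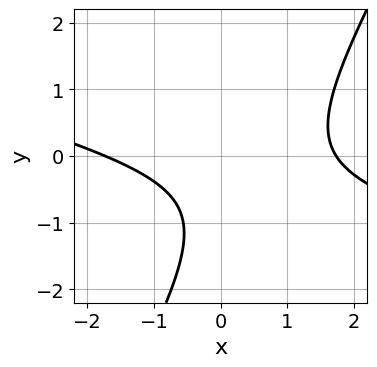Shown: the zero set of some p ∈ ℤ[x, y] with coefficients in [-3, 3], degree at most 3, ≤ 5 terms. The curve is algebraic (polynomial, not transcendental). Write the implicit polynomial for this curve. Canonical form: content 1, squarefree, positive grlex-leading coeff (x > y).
x^2 + 3*x*y - 2*y^2 - 3*y - 3

The degree is 2 — the shape is more complex than any degree-1 curve.
Checking where it meets the axes: the curve avoids every integer y-axis point in the box.
These observations pin down the coefficients.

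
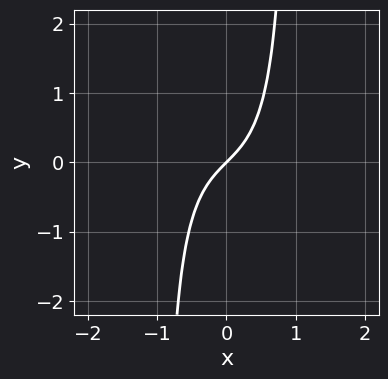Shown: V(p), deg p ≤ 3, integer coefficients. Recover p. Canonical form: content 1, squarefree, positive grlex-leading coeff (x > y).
x^3 + x^2*y + x - y

The degree is 3 — no degree-2 curve has this shape.
From the axis intercepts and sections: it meets the y-axis at y = 0 (among the integer gridlines); it crosses the x-axis at the gridline x = 0.
These observations pin down the coefficients.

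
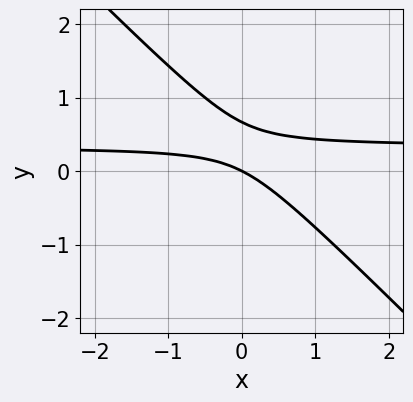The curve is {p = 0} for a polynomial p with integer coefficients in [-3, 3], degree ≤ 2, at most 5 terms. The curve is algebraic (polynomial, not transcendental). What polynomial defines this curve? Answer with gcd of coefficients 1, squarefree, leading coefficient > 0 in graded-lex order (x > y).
3*x*y + 3*y^2 - x - 2*y

First, the degree is 2 — no degree-1 curve has this shape.
Next, observable constraints: one y-axis crossing is at y = 0; it meets the x-axis at x = 0 (among the integer gridlines).
Finally, putting this together gives p.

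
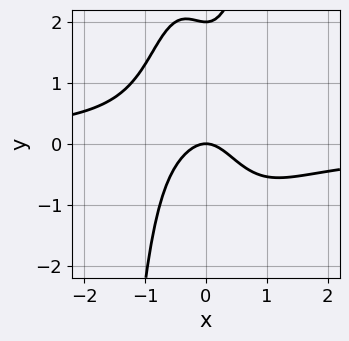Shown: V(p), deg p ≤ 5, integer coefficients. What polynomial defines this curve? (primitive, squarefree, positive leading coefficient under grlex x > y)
3*x^3*y + 3*x^2 - y^2 + 2*y

1. Degree: a generic line meets the curve in up to 4 points, so deg p = 4.
2. Checking where it meets the axes: it crosses the x-axis at the gridline x = 0; the y-axis gridline crossings are at y ∈ {0, 2}.
3. These observations pin down the coefficients.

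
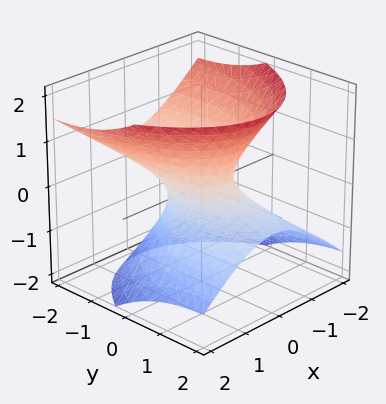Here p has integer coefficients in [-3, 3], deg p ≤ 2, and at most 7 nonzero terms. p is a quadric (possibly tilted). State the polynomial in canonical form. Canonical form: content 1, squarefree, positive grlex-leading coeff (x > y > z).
3*x^2 + y^2 + 3*y*z - 3*z^2 - 1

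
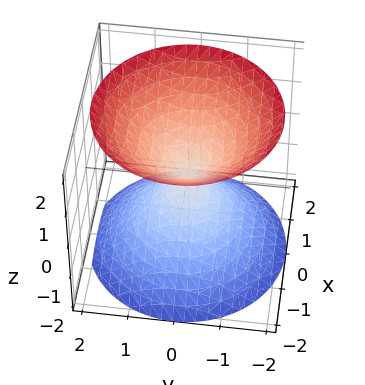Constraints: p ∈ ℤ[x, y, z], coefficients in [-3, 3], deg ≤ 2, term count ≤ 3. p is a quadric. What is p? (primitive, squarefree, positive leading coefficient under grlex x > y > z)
x^2 + y^2 - z^2

The picture has 2 separate pieces. Treating them together as one polynomial.
deg p = 2. A double cone through the origin; a quadric.
Symmetries: the z ↦ −z reflection is a symmetry, so z appears only in even powers; the surface is invariant under rotation about z: p = q(x² + y², z).
Against the integer gridlines: it crosses the z-axis at the gridline z = 0; a circular section at z = -1 has radius exactly 1.
The integer polynomial consistent with all of this is the stated p.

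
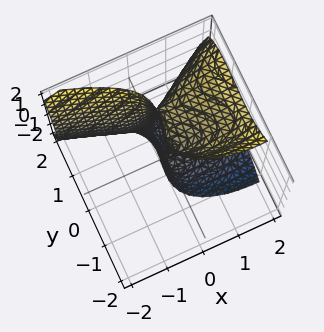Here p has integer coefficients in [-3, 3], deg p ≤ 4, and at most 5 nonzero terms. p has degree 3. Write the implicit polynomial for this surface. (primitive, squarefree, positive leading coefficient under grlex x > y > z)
deg p = 3. No degree-2 surface has this shape.
Checking where it meets the axes: it meets the y-axis at y = 1 (among the integer gridlines); the visible z-axis segment lies entirely on the surface.
Matching integer coefficients to the picture gives p.

x*y^2 - 2*x*z^2 - 3*y^3 + 2*x^2 + 3*y^2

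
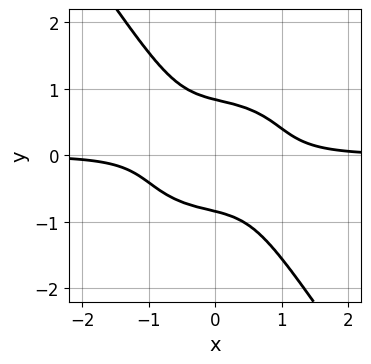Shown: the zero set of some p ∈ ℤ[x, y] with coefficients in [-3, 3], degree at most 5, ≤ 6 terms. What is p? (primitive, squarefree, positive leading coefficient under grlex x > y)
1. deg p = 4. The shape is more complex than any degree-3 curve.
2. Against the integer gridlines: the curve avoids every integer x-axis point in the box.
3. Assembling these constraints gives the stated polynomial.

2*x^3*y + 2*x*y^3 + 2*y^4 - 1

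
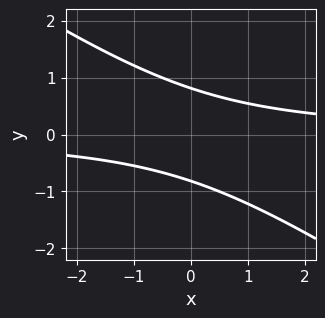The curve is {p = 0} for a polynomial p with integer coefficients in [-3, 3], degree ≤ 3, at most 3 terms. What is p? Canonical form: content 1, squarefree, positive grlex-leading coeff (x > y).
2*x*y + 3*y^2 - 2

(a) deg p = 2. A generic line meets the curve in up to 2 points.
(b) From the visible intercepts: no x-intercept at any integer in the box.
(c) Solving for integer coefficients yields p as stated.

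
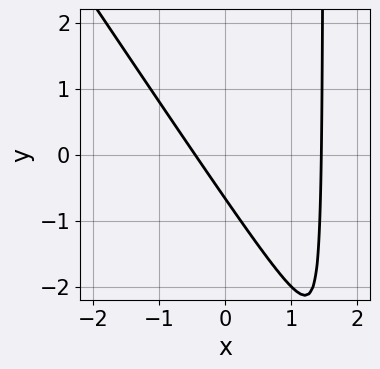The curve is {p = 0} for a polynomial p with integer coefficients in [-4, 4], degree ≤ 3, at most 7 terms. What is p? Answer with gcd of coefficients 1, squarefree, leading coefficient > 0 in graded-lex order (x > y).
3*x^2 + 2*x*y - 3*x - 3*y - 2

1. deg p = 2. The shape is more complex than any degree-1 curve.
2. Putting this together gives p.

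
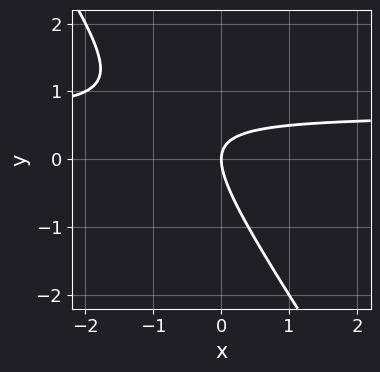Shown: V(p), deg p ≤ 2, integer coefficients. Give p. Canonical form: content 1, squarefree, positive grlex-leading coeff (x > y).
3*x*y + 2*y^2 - 2*x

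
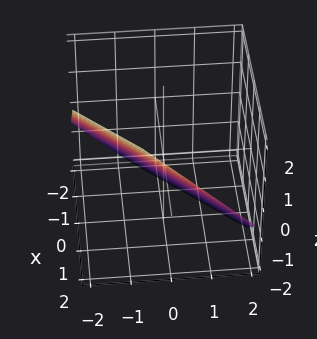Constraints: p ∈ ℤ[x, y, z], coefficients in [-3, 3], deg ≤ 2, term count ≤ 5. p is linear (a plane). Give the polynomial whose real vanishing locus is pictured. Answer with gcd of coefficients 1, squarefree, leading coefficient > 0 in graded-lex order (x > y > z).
3*x - 3*y - 3*z - 2

First, the degree is 1 — the surface is flat (a plane).
Finally, putting this together gives p.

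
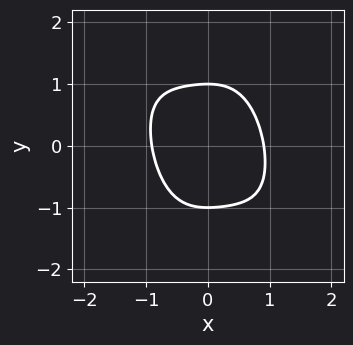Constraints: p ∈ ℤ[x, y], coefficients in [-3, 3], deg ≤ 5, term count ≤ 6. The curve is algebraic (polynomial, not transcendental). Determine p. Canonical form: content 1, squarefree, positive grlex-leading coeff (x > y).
(a) Degree: the shape is more complex than any degree-3 curve, so deg p = 4.
(b) From the visible intercepts: among the integer gridlines, it crosses the y-axis at y ∈ {-1, 1}.
(c) These observations pin down the coefficients.

2*x^4 + 2*x^3*y + 2*x^2 + 3*y^2 - 3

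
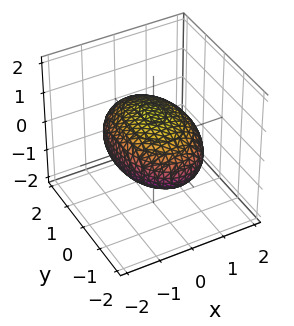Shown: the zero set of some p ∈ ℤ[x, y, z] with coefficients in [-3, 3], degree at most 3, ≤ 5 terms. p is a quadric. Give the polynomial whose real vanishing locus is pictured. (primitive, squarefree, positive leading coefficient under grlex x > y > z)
Degree: a closed, bounded, convex surface; a quadric, so deg p = 2.
Symmetries: the y ↦ −y reflection is a symmetry, so y appears only in even powers; it's symmetric under z → −z, forcing even powers of z; it's symmetric under x → −x, forcing even powers of x.
Reading off the gridlines: among the integer gridlines, it crosses the z-axis at z ∈ {-1, 1}.
Fitting integer coefficients to these (and the overall shape) gives p.

2*x^2 + y^2 + 3*z^2 - 3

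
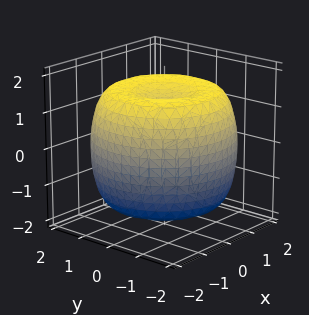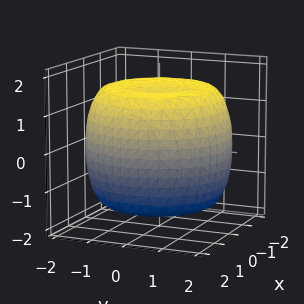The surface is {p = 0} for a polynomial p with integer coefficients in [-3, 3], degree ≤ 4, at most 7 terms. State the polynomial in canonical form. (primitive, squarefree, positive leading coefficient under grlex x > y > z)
x^4 + 2*x^2*y^2 + y^4 - 3*x^2 - 3*y^2 + 2*z^2 - 3

1. The degree is 4 — the shape is more complex than any degree-3 surface.
2. Symmetries: rotational symmetry about the z-axis ⇒ p depends on x, y only through x² + y².
3. From the axis intercepts and sections: a circular section at z = -1 has radius between 1 and 2.
4. Assembling these constraints gives the stated polynomial.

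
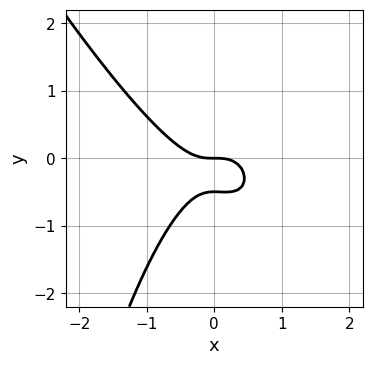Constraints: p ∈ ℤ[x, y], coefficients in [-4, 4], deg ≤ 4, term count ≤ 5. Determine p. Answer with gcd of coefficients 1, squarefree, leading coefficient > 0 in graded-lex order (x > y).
2*x^3 + x^2*y + 2*y^2 + y

(a) deg p = 3. A generic line meets the curve in up to 3 points.
(b) Observable constraints: it crosses the x-axis at the gridline x = 0; one y-axis crossing is at y = 0.
(c) The integer polynomial consistent with all of this is the stated p.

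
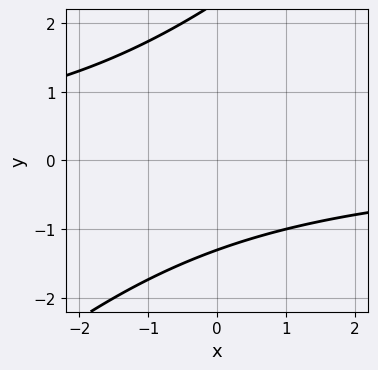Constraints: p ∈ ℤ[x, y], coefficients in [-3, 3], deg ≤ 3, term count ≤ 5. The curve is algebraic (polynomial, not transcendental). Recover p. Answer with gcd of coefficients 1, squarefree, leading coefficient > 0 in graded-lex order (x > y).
First, deg p = 2. A generic line meets the curve in up to 2 points.
Next, checking where it meets the axes: the curve avoids every integer x-axis point in the box.
Finally, putting this together gives p.

x*y - y^2 + y + 3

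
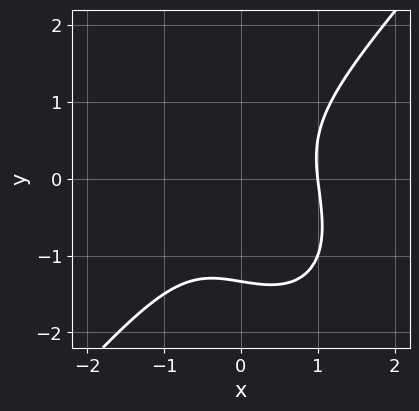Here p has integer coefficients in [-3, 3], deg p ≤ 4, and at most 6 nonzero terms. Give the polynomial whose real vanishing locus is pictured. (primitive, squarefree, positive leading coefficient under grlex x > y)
3*x^3 - 2*y^3 + x*y - y^2 - 3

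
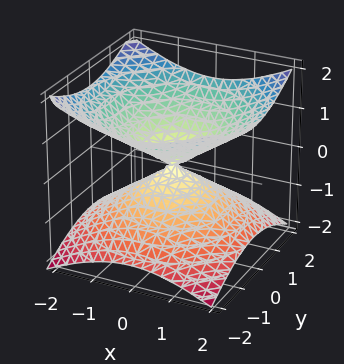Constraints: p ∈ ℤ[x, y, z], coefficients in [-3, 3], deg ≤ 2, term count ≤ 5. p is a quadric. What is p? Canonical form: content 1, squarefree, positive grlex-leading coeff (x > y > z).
x^2 + y^2 - 2*z^2

1. The degree is 2 — two nappes meeting at a single point; a quadric.
2. Symmetry: the z-axis is an axis of rotation, so x and y enter only as x² + y²; the z ↦ −z reflection is a symmetry, so z appears only in even powers.
3. From the visible intercepts: a circular section at z = -1 has radius between 1 and 2; it crosses the y-axis at the gridline y = 0; it meets the x-axis at x = 0 (among the integer gridlines); it meets the z-axis at z = 0 (among the integer gridlines).
4. Solving for integer coefficients yields p as stated.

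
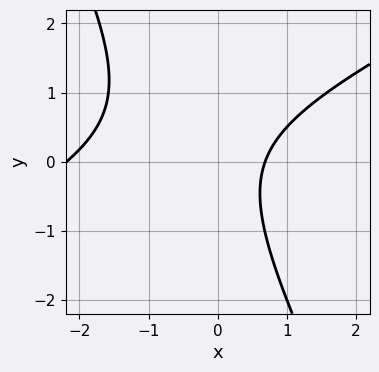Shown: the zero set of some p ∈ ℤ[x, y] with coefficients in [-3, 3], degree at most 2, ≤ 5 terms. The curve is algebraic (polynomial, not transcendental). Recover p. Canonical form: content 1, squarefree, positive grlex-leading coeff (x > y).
First, the degree is 2 — the shape is more complex than any degree-1 curve.
Then, reading off the gridlines: the curve avoids every integer y-axis point in the box.
Finally, fitting integer coefficients to these (and the overall shape) gives p.

2*x^2 - 3*x*y - 2*y^2 + 3*x - 3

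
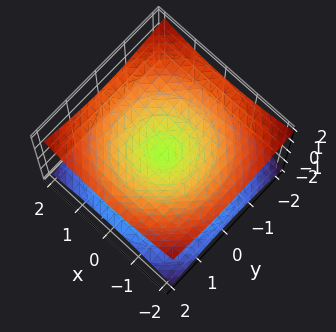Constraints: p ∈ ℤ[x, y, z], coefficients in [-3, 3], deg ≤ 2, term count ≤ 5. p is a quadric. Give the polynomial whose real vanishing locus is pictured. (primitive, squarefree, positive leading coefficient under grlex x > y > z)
x^2 + y^2 - 3*z^2

First, degree: two nappes meeting at a single point; a quadric, so deg p = 2.
Then, symmetries: mirror symmetry z ↦ −z ⇒ only even powers of z; rotational symmetry about the z-axis ⇒ p depends on x, y only through x² + y².
Next, reading off the gridlines: it crosses the y-axis at the gridline y = 0; one x-axis crossing is at x = 0; it meets the z-axis at z = 0 (among the integer gridlines); a circular section at z = -1 has radius between 1 and 2.
Finally, these observations pin down the coefficients.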